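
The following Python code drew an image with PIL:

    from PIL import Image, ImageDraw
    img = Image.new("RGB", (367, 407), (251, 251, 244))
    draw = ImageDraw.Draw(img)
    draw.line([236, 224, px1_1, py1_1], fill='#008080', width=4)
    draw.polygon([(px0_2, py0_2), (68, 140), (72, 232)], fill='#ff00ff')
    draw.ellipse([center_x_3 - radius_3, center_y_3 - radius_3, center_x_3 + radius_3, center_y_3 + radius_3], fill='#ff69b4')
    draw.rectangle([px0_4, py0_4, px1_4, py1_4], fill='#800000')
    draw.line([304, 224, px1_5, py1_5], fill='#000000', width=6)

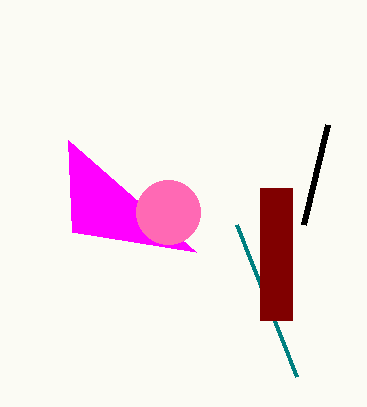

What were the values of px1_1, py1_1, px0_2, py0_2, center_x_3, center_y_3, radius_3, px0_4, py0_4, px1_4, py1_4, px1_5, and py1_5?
px1_1 = 296; py1_1 = 376; px0_2 = 196; py0_2 = 252; center_x_3 = 168; center_y_3 = 212; radius_3 = 32; px0_4 = 260; py0_4 = 188; px1_4 = 292; py1_4 = 320; px1_5 = 328; py1_5 = 124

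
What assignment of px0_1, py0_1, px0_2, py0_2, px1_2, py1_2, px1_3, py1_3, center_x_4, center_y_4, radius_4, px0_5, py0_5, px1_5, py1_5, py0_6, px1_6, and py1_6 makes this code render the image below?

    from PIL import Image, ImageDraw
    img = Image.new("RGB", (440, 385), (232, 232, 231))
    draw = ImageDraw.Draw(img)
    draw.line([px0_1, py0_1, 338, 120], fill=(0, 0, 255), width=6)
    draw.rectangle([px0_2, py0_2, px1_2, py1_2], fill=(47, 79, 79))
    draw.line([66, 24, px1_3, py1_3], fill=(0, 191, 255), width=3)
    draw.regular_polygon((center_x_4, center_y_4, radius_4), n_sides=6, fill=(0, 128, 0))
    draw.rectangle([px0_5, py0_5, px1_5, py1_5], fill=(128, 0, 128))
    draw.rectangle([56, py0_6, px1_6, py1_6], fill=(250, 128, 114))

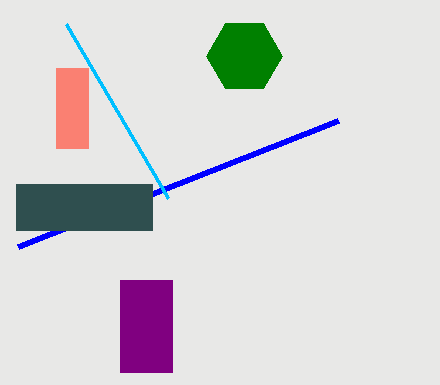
px0_1 = 18, py0_1 = 246, px0_2 = 16, py0_2 = 184, px1_2 = 152, py1_2 = 230, px1_3 = 168, py1_3 = 198, center_x_4 = 244, center_y_4 = 56, radius_4 = 38, px0_5 = 120, py0_5 = 280, px1_5 = 172, py1_5 = 372, py0_6 = 68, px1_6 = 88, py1_6 = 148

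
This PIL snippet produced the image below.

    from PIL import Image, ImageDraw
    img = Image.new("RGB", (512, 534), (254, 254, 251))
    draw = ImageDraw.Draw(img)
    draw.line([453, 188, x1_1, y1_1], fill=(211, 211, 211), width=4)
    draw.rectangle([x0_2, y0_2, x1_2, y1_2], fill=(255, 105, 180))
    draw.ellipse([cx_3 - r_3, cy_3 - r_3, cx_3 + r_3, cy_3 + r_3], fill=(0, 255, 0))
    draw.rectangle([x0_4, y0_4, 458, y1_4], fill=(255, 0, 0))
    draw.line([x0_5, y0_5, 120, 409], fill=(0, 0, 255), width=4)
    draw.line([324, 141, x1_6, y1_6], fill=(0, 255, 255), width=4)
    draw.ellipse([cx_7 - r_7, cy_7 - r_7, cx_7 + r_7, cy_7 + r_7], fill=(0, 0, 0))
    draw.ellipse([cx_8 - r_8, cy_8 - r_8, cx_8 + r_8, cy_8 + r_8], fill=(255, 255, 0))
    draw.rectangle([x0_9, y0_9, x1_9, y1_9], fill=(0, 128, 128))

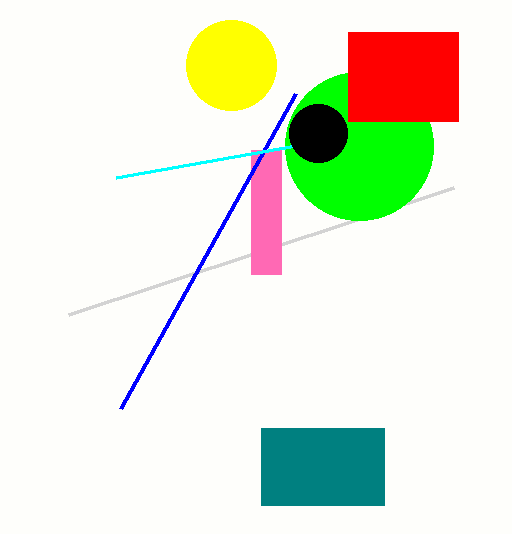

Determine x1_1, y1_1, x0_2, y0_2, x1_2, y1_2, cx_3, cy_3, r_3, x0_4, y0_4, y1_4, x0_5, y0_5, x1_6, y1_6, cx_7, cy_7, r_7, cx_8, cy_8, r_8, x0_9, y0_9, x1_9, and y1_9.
x1_1 = 68
y1_1 = 315
x0_2 = 251
y0_2 = 150
x1_2 = 281
y1_2 = 274
cx_3 = 359
cy_3 = 146
r_3 = 74
x0_4 = 348
y0_4 = 32
y1_4 = 121
x0_5 = 295
y0_5 = 94
x1_6 = 116
y1_6 = 178
cx_7 = 318
cy_7 = 133
r_7 = 29
cx_8 = 231
cy_8 = 65
r_8 = 45
x0_9 = 261
y0_9 = 428
x1_9 = 384
y1_9 = 505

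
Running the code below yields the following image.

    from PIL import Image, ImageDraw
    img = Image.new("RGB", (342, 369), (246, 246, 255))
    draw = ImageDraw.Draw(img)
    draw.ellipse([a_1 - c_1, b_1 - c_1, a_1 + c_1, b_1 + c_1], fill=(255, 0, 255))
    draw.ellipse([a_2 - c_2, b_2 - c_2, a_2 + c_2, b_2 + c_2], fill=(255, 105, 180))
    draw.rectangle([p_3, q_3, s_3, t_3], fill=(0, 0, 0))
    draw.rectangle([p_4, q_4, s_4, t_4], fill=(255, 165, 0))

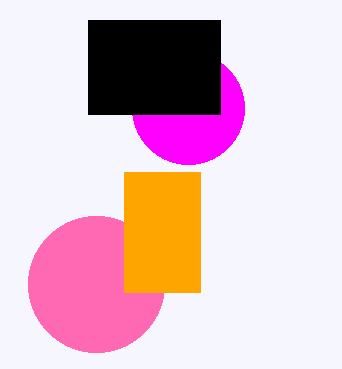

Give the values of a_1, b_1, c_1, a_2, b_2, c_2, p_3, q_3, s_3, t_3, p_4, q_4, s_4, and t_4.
a_1 = 188; b_1 = 108; c_1 = 56; a_2 = 96; b_2 = 284; c_2 = 68; p_3 = 88; q_3 = 20; s_3 = 220; t_3 = 114; p_4 = 124; q_4 = 172; s_4 = 200; t_4 = 292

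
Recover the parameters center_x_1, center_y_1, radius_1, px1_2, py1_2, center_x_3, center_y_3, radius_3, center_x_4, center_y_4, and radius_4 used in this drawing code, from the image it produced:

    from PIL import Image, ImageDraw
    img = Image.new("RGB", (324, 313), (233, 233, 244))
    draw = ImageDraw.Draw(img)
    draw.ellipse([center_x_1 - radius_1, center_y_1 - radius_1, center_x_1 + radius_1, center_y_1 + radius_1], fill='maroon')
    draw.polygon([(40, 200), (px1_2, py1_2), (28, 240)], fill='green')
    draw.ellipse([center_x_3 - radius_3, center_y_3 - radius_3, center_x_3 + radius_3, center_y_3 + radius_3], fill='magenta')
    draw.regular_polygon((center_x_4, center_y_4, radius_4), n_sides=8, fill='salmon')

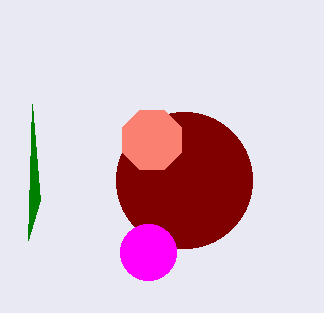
center_x_1 = 184, center_y_1 = 180, radius_1 = 68, px1_2 = 32, py1_2 = 104, center_x_3 = 148, center_y_3 = 252, radius_3 = 28, center_x_4 = 152, center_y_4 = 140, radius_4 = 32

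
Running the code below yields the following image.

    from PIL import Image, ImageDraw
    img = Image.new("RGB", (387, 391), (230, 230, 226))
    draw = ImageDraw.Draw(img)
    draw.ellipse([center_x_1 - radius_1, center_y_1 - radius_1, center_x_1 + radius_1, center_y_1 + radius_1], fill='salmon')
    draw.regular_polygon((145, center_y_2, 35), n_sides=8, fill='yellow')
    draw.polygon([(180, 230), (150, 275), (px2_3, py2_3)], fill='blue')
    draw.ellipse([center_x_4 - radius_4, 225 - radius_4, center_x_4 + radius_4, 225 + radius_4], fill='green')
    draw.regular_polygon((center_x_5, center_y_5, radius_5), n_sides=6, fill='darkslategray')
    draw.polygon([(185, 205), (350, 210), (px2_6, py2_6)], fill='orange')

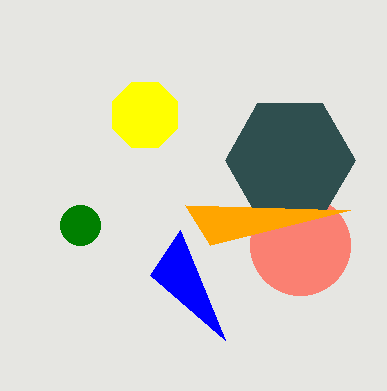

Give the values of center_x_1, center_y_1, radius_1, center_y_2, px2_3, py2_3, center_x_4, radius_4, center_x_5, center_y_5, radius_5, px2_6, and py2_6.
center_x_1 = 300; center_y_1 = 245; radius_1 = 50; center_y_2 = 115; px2_3 = 225; py2_3 = 340; center_x_4 = 80; radius_4 = 20; center_x_5 = 290; center_y_5 = 160; radius_5 = 65; px2_6 = 210; py2_6 = 245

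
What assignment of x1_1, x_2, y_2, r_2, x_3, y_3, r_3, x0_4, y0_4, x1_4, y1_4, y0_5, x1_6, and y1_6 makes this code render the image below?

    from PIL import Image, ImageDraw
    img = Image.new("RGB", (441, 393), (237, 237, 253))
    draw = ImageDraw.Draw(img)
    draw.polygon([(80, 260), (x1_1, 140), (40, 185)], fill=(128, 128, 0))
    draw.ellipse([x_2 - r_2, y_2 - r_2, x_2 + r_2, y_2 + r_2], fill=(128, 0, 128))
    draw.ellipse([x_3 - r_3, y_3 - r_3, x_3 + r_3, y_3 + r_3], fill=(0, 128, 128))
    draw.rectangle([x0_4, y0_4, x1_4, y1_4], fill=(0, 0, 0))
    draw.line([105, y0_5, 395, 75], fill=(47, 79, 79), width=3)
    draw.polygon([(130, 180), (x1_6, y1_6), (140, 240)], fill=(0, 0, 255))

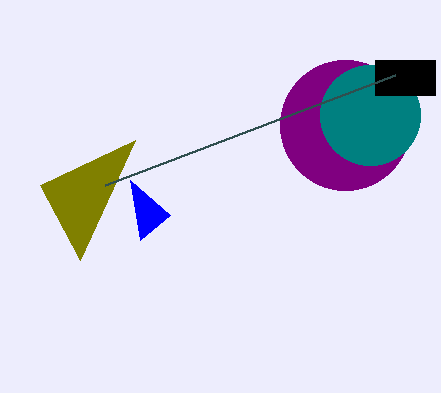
x1_1 = 135; x_2 = 345; y_2 = 125; r_2 = 65; x_3 = 370; y_3 = 115; r_3 = 50; x0_4 = 375; y0_4 = 60; x1_4 = 435; y1_4 = 95; y0_5 = 185; x1_6 = 170; y1_6 = 215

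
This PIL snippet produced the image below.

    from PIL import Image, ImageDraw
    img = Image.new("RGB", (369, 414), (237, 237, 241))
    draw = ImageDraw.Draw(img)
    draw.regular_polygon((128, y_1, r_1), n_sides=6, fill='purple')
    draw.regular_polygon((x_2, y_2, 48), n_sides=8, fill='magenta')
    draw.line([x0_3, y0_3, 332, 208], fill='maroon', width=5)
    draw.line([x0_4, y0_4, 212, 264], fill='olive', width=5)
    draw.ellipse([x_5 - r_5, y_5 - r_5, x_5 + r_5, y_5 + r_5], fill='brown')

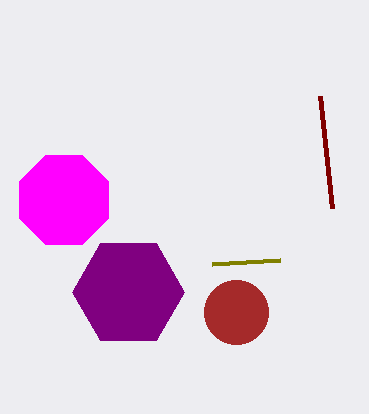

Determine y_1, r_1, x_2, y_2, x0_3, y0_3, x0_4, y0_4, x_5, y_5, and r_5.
y_1 = 292, r_1 = 56, x_2 = 64, y_2 = 200, x0_3 = 320, y0_3 = 96, x0_4 = 280, y0_4 = 260, x_5 = 236, y_5 = 312, r_5 = 32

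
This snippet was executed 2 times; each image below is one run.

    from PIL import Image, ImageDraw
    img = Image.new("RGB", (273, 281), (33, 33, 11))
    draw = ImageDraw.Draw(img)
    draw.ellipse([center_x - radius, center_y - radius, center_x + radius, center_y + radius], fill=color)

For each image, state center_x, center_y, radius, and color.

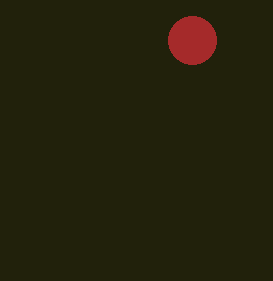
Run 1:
center_x = 192
center_y = 40
radius = 24
color = 'brown'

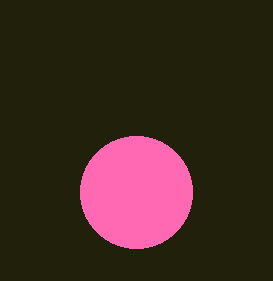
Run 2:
center_x = 136; center_y = 192; radius = 56; color = 'hotpink'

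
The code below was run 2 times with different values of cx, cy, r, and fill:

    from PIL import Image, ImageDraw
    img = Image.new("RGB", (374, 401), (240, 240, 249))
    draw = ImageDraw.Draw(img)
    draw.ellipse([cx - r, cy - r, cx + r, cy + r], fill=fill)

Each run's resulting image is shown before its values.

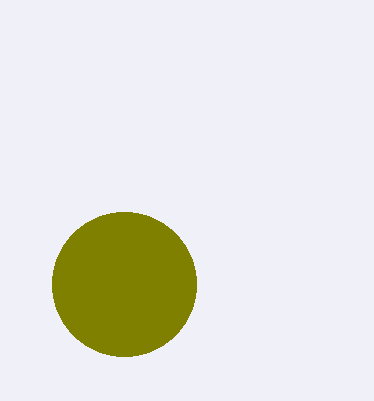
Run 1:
cx = 124
cy = 284
r = 72
fill = 'olive'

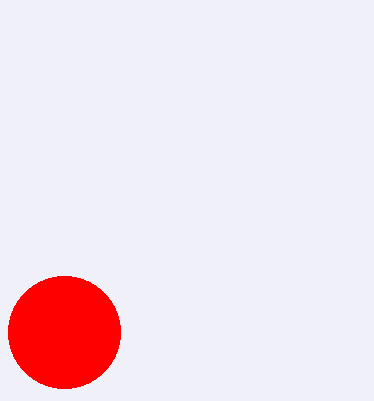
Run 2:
cx = 64, cy = 332, r = 56, fill = 'red'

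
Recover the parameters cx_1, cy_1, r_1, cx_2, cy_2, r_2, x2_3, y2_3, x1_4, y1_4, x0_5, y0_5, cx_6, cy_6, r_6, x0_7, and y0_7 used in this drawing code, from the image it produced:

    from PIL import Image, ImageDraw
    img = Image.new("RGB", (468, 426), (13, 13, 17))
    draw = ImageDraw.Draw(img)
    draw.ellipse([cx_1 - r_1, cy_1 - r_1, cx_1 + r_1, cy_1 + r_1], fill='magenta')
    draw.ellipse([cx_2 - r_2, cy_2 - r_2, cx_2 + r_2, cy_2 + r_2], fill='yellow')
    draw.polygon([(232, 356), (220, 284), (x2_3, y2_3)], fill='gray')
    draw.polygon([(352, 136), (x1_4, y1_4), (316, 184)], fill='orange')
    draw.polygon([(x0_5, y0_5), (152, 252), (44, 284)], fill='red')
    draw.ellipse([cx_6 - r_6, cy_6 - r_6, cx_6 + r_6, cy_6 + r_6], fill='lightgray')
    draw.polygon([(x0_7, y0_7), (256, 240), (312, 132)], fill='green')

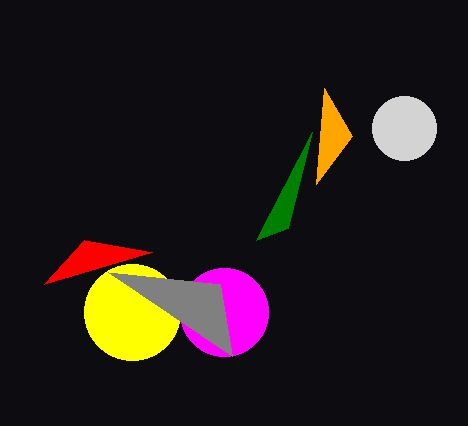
cx_1 = 224
cy_1 = 312
r_1 = 44
cx_2 = 132
cy_2 = 312
r_2 = 48
x2_3 = 108
y2_3 = 272
x1_4 = 324
y1_4 = 88
x0_5 = 84
y0_5 = 240
cx_6 = 404
cy_6 = 128
r_6 = 32
x0_7 = 288
y0_7 = 228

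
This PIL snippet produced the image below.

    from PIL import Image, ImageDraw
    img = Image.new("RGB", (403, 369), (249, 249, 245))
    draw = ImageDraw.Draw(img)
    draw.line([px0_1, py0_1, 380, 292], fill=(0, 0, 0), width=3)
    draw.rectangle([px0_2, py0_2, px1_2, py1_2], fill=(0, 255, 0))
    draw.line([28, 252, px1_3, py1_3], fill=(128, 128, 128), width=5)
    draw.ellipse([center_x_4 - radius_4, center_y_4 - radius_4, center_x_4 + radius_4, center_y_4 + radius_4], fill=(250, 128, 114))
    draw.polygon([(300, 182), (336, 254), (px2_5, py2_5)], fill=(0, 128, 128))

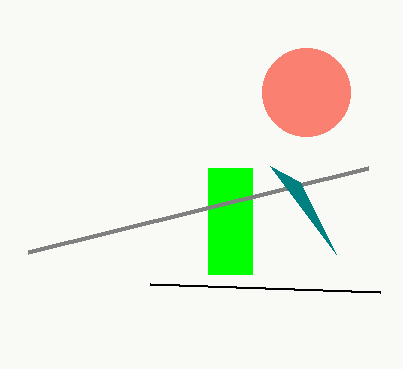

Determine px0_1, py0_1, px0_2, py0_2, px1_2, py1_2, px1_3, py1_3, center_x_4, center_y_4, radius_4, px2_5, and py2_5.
px0_1 = 150
py0_1 = 284
px0_2 = 208
py0_2 = 168
px1_2 = 252
py1_2 = 274
px1_3 = 368
py1_3 = 168
center_x_4 = 306
center_y_4 = 92
radius_4 = 44
px2_5 = 270
py2_5 = 166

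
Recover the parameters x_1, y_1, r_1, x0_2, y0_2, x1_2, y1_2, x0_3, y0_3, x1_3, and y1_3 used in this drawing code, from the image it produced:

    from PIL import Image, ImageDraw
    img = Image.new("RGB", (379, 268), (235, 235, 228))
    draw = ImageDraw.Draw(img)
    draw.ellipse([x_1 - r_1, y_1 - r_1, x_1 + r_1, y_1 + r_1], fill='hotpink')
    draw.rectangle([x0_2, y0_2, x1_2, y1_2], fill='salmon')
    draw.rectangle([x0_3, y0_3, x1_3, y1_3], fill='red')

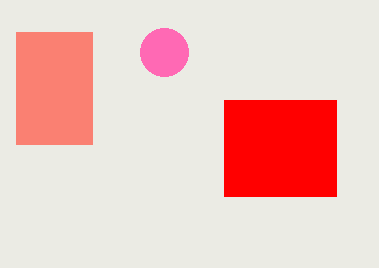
x_1 = 164
y_1 = 52
r_1 = 24
x0_2 = 16
y0_2 = 32
x1_2 = 92
y1_2 = 144
x0_3 = 224
y0_3 = 100
x1_3 = 336
y1_3 = 196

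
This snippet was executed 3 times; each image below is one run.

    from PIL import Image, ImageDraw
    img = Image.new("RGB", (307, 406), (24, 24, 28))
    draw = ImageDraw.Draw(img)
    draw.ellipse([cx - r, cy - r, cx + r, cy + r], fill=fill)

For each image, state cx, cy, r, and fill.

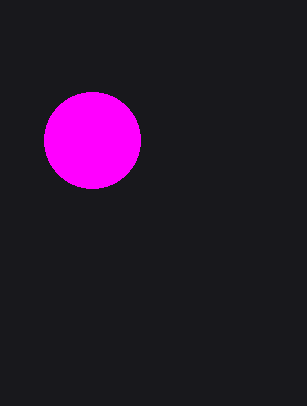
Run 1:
cx = 92, cy = 140, r = 48, fill = 'magenta'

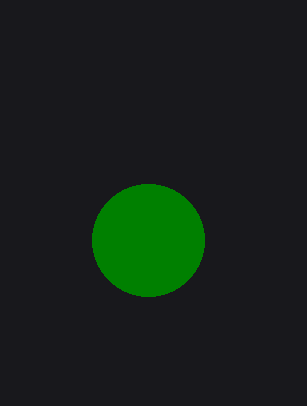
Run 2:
cx = 148
cy = 240
r = 56
fill = 'green'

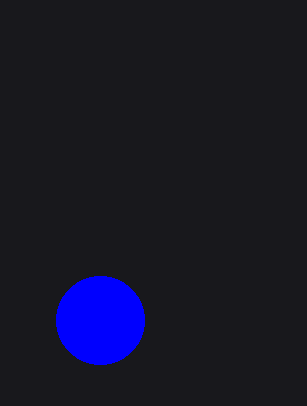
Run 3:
cx = 100
cy = 320
r = 44
fill = 'blue'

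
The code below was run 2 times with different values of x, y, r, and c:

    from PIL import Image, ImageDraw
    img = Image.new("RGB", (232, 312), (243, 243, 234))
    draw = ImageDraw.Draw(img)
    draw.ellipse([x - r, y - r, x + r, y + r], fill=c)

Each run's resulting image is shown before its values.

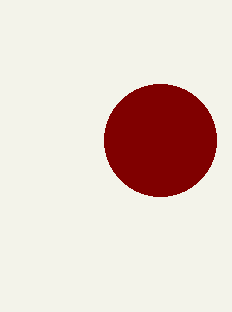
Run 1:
x = 160
y = 140
r = 56
c = 'maroon'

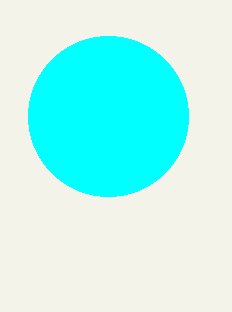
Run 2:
x = 108
y = 116
r = 80
c = 'cyan'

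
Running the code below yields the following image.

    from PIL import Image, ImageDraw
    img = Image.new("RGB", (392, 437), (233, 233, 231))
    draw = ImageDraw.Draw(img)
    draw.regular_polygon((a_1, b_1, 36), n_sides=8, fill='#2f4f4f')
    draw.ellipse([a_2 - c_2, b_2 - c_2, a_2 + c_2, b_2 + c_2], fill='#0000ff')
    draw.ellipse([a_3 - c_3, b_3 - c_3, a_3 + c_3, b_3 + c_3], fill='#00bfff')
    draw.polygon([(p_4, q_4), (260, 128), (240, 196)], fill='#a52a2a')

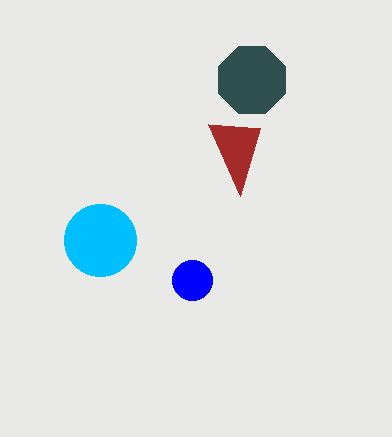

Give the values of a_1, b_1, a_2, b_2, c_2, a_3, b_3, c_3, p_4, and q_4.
a_1 = 252
b_1 = 80
a_2 = 192
b_2 = 280
c_2 = 20
a_3 = 100
b_3 = 240
c_3 = 36
p_4 = 208
q_4 = 124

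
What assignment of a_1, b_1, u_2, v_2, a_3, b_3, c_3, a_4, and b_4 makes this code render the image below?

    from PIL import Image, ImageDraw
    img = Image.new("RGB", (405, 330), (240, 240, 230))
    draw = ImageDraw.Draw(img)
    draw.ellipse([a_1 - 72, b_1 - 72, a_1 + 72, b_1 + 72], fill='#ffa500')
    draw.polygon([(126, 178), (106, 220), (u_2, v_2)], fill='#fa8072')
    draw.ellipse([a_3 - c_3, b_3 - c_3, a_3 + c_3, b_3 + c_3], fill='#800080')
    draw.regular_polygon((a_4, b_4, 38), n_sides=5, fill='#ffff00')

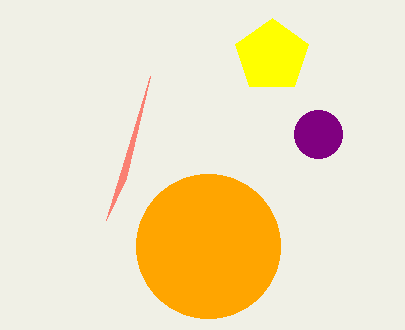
a_1 = 208
b_1 = 246
u_2 = 150
v_2 = 76
a_3 = 318
b_3 = 134
c_3 = 24
a_4 = 272
b_4 = 56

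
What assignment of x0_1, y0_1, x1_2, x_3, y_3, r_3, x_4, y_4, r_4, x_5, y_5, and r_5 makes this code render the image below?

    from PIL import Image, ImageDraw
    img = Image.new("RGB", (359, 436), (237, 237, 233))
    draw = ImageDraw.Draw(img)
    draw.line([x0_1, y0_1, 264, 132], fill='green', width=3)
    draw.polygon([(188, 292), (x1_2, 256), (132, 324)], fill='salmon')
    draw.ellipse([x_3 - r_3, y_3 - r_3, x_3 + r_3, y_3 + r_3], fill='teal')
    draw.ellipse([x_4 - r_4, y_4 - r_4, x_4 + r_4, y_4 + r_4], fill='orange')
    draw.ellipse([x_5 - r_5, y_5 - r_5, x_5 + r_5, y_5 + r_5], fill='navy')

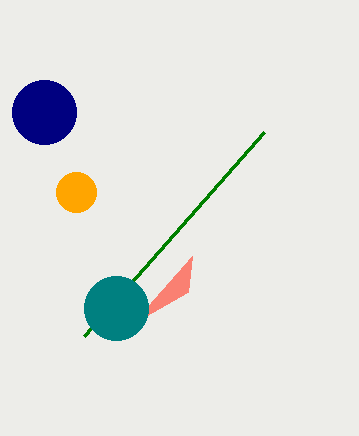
x0_1 = 84; y0_1 = 336; x1_2 = 192; x_3 = 116; y_3 = 308; r_3 = 32; x_4 = 76; y_4 = 192; r_4 = 20; x_5 = 44; y_5 = 112; r_5 = 32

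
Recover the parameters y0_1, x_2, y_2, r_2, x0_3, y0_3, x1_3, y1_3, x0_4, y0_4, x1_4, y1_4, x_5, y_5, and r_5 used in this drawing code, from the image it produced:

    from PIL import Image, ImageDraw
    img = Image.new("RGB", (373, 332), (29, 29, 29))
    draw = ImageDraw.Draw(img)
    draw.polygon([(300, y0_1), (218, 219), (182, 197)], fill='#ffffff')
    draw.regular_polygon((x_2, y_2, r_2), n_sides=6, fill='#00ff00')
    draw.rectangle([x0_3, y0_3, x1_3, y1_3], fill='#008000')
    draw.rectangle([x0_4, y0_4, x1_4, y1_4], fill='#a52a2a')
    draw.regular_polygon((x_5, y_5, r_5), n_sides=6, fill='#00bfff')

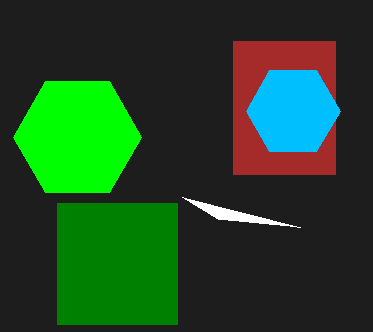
y0_1 = 227; x_2 = 77; y_2 = 137; r_2 = 64; x0_3 = 57; y0_3 = 203; x1_3 = 177; y1_3 = 324; x0_4 = 233; y0_4 = 41; x1_4 = 335; y1_4 = 174; x_5 = 293; y_5 = 111; r_5 = 47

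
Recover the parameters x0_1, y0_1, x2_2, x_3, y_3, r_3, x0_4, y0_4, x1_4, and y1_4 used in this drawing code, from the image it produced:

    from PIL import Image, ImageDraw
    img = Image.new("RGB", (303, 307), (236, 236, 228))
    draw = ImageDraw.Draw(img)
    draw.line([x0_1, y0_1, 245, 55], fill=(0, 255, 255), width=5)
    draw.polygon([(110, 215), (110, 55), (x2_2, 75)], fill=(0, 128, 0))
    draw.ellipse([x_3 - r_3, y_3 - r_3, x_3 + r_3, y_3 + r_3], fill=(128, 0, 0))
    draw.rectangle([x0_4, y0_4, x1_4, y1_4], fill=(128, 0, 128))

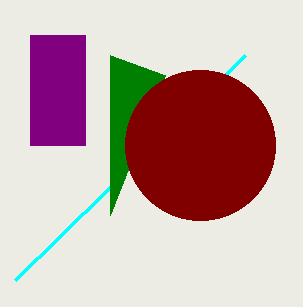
x0_1 = 15; y0_1 = 280; x2_2 = 165; x_3 = 200; y_3 = 145; r_3 = 75; x0_4 = 30; y0_4 = 35; x1_4 = 85; y1_4 = 145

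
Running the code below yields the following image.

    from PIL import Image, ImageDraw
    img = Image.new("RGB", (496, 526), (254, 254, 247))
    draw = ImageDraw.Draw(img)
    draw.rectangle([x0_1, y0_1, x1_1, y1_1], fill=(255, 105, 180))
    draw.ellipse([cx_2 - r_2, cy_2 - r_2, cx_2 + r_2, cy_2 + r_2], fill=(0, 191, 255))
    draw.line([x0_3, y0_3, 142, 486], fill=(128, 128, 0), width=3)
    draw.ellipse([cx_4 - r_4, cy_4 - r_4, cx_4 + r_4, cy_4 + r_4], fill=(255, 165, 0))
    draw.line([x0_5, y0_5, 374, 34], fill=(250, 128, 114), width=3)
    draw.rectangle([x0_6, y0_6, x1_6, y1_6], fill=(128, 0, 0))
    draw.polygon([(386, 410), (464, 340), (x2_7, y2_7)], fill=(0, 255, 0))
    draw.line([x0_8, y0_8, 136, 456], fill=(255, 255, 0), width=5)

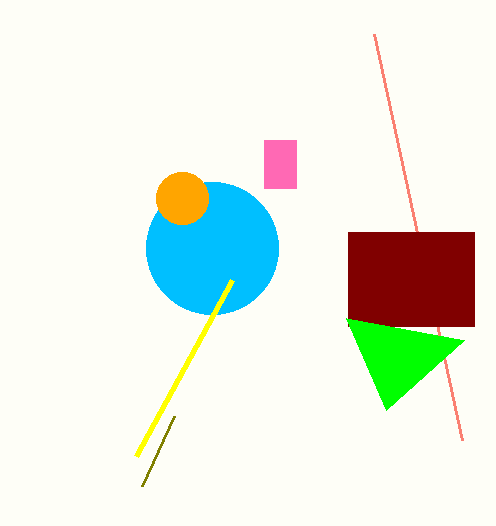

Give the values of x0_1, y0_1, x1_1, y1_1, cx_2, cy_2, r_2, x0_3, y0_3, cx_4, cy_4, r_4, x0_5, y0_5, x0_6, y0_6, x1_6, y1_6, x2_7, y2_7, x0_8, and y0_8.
x0_1 = 264, y0_1 = 140, x1_1 = 296, y1_1 = 188, cx_2 = 212, cy_2 = 248, r_2 = 66, x0_3 = 174, y0_3 = 416, cx_4 = 182, cy_4 = 198, r_4 = 26, x0_5 = 462, y0_5 = 440, x0_6 = 348, y0_6 = 232, x1_6 = 474, y1_6 = 326, x2_7 = 346, y2_7 = 318, x0_8 = 232, y0_8 = 280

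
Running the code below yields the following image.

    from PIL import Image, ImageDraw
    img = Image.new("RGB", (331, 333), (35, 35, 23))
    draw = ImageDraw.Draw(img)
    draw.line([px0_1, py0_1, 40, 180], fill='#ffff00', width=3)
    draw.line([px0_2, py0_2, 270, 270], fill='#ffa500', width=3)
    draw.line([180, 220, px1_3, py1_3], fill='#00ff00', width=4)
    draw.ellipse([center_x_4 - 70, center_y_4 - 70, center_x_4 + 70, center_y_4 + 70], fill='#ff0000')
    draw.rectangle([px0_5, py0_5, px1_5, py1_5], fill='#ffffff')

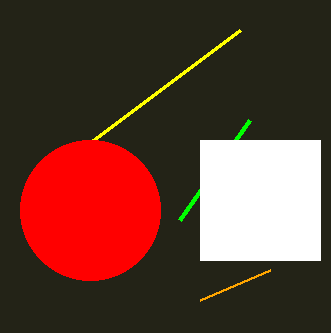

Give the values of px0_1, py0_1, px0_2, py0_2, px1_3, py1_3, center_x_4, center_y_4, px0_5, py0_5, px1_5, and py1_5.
px0_1 = 240
py0_1 = 30
px0_2 = 200
py0_2 = 300
px1_3 = 250
py1_3 = 120
center_x_4 = 90
center_y_4 = 210
px0_5 = 200
py0_5 = 140
px1_5 = 320
py1_5 = 260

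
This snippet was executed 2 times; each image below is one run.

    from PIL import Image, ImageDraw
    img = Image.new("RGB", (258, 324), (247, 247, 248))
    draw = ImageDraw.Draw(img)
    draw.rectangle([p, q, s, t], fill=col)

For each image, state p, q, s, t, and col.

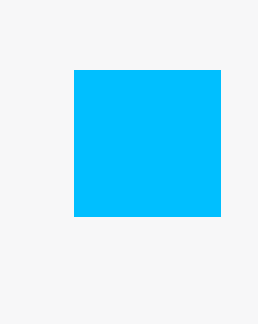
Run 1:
p = 74
q = 70
s = 220
t = 216
col = 'deepskyblue'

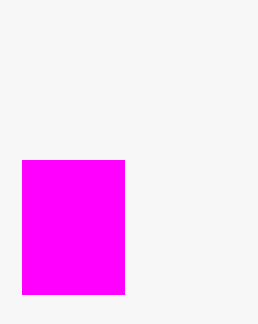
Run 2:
p = 22
q = 160
s = 124
t = 294
col = 'magenta'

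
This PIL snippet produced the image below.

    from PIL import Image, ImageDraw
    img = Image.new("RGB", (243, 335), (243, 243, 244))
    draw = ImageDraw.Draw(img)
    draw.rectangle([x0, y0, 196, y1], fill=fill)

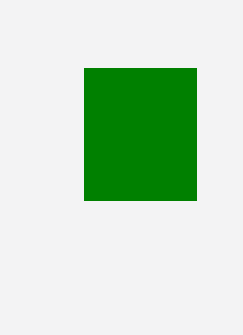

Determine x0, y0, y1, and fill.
x0 = 84
y0 = 68
y1 = 200
fill = 'green'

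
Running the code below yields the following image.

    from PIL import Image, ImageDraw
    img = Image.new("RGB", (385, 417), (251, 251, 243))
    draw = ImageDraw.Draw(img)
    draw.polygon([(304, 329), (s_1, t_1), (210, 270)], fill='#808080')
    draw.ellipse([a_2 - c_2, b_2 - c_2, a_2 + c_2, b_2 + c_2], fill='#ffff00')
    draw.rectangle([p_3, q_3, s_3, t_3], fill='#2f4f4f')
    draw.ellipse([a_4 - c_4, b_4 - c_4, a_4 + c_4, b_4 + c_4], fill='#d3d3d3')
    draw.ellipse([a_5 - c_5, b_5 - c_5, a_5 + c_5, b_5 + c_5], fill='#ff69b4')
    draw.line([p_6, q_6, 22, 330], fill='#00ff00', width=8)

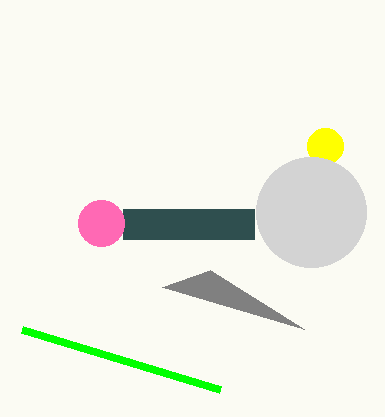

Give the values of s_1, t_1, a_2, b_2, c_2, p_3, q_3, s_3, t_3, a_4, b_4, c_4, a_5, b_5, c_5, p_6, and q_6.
s_1 = 162; t_1 = 287; a_2 = 325; b_2 = 146; c_2 = 18; p_3 = 123; q_3 = 209; s_3 = 254; t_3 = 239; a_4 = 311; b_4 = 212; c_4 = 55; a_5 = 101; b_5 = 223; c_5 = 23; p_6 = 220; q_6 = 390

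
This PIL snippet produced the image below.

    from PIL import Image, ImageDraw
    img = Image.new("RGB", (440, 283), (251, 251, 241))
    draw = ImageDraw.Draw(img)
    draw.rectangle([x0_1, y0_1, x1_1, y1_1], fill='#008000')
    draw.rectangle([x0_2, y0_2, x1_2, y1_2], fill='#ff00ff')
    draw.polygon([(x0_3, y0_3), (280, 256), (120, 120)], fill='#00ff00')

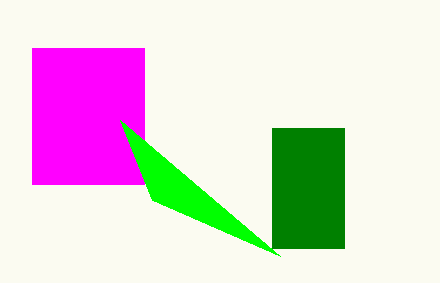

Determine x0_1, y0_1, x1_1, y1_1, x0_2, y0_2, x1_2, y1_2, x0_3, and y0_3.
x0_1 = 272; y0_1 = 128; x1_1 = 344; y1_1 = 248; x0_2 = 32; y0_2 = 48; x1_2 = 144; y1_2 = 184; x0_3 = 152; y0_3 = 200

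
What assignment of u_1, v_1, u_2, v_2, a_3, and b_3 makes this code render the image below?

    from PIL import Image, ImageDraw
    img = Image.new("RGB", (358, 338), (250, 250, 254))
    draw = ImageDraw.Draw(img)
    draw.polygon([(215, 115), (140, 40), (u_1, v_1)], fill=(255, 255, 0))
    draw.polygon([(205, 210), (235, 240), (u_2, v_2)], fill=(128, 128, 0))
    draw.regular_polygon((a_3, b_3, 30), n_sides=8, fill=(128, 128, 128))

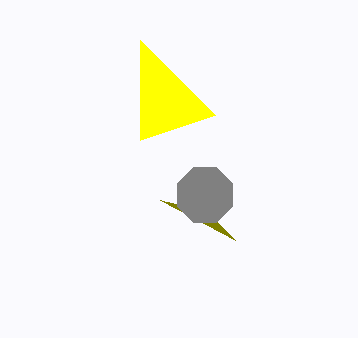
u_1 = 140
v_1 = 140
u_2 = 160
v_2 = 200
a_3 = 205
b_3 = 195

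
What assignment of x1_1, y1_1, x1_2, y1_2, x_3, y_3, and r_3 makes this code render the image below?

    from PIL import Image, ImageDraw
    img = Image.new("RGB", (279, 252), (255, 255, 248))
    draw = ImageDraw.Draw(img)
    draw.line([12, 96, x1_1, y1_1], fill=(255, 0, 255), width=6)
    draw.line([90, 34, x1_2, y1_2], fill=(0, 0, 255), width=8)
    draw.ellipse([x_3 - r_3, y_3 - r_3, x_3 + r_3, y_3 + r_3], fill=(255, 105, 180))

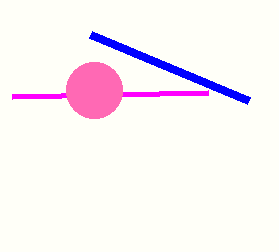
x1_1 = 208
y1_1 = 92
x1_2 = 248
y1_2 = 100
x_3 = 94
y_3 = 90
r_3 = 28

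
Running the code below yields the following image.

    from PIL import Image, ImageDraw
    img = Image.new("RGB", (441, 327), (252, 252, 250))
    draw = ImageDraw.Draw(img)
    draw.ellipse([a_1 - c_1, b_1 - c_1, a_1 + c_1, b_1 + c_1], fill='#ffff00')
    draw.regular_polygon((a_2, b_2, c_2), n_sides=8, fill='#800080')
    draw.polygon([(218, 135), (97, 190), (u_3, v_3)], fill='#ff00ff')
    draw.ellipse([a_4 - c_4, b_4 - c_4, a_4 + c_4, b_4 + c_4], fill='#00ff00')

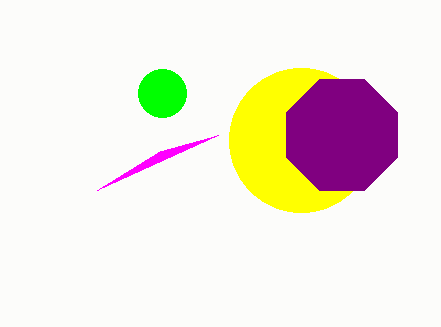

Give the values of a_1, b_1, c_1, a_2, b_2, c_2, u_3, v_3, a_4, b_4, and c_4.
a_1 = 301
b_1 = 140
c_1 = 72
a_2 = 342
b_2 = 135
c_2 = 60
u_3 = 160
v_3 = 151
a_4 = 162
b_4 = 93
c_4 = 24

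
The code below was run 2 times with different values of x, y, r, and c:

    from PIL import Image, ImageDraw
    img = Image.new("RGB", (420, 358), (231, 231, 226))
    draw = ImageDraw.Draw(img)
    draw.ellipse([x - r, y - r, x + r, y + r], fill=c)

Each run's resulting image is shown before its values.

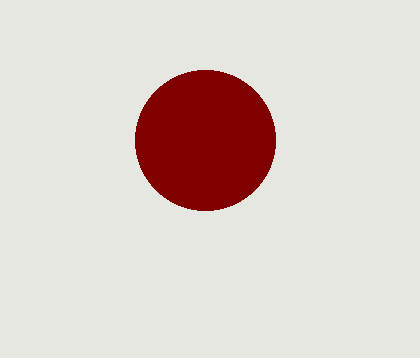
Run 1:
x = 205; y = 140; r = 70; c = 'maroon'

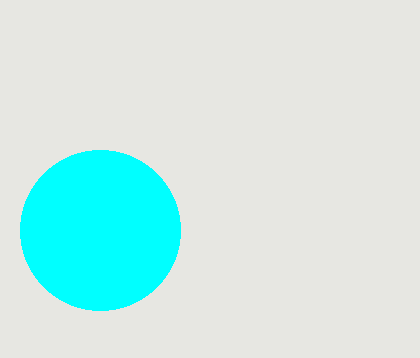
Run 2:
x = 100; y = 230; r = 80; c = 'cyan'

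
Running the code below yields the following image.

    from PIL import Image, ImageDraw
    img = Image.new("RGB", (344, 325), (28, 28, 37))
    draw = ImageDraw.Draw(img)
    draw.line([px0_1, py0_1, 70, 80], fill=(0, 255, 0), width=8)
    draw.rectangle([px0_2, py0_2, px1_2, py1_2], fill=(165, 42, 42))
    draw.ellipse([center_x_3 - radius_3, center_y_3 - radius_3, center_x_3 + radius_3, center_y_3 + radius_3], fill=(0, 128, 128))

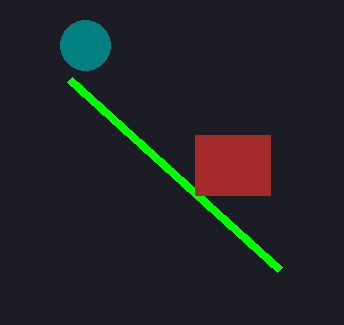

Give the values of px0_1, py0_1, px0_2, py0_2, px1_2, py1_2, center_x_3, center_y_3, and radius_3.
px0_1 = 280, py0_1 = 270, px0_2 = 195, py0_2 = 135, px1_2 = 270, py1_2 = 195, center_x_3 = 85, center_y_3 = 45, radius_3 = 25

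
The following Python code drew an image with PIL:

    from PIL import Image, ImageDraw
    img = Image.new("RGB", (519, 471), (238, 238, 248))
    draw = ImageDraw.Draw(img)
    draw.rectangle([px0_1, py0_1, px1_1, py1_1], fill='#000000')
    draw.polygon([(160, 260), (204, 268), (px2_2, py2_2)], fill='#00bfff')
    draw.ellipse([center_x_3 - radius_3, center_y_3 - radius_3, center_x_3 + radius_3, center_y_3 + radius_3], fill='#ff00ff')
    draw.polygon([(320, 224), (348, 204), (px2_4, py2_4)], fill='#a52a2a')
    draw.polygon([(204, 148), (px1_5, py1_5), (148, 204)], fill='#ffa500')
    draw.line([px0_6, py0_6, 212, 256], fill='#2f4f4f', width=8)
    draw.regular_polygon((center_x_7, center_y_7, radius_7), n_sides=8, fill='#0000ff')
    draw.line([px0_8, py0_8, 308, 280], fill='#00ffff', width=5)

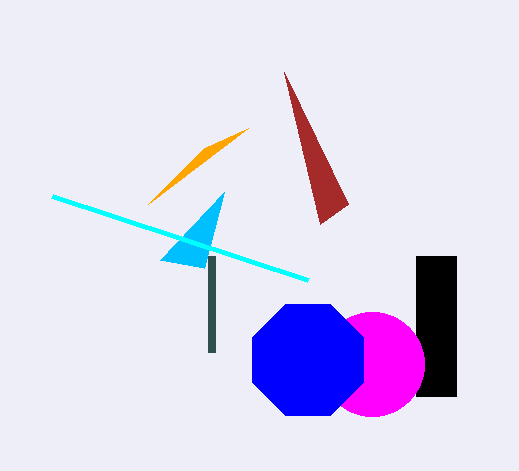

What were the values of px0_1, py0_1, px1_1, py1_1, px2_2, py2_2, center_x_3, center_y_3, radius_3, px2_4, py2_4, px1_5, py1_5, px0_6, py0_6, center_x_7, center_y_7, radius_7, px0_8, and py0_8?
px0_1 = 416, py0_1 = 256, px1_1 = 456, py1_1 = 396, px2_2 = 224, py2_2 = 192, center_x_3 = 372, center_y_3 = 364, radius_3 = 52, px2_4 = 284, py2_4 = 72, px1_5 = 248, py1_5 = 128, px0_6 = 212, py0_6 = 352, center_x_7 = 308, center_y_7 = 360, radius_7 = 60, px0_8 = 52, py0_8 = 196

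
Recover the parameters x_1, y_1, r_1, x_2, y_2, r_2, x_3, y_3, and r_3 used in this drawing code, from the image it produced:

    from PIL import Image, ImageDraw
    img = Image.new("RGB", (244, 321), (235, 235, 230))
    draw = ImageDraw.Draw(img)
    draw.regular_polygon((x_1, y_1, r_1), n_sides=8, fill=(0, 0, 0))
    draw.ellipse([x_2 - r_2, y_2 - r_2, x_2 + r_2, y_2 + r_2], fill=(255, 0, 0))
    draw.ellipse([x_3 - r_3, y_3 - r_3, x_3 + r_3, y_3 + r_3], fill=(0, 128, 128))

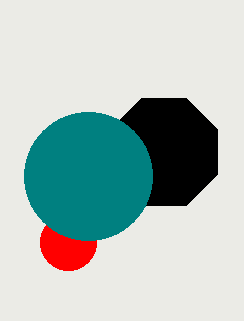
x_1 = 164; y_1 = 152; r_1 = 58; x_2 = 68; y_2 = 242; r_2 = 28; x_3 = 88; y_3 = 176; r_3 = 64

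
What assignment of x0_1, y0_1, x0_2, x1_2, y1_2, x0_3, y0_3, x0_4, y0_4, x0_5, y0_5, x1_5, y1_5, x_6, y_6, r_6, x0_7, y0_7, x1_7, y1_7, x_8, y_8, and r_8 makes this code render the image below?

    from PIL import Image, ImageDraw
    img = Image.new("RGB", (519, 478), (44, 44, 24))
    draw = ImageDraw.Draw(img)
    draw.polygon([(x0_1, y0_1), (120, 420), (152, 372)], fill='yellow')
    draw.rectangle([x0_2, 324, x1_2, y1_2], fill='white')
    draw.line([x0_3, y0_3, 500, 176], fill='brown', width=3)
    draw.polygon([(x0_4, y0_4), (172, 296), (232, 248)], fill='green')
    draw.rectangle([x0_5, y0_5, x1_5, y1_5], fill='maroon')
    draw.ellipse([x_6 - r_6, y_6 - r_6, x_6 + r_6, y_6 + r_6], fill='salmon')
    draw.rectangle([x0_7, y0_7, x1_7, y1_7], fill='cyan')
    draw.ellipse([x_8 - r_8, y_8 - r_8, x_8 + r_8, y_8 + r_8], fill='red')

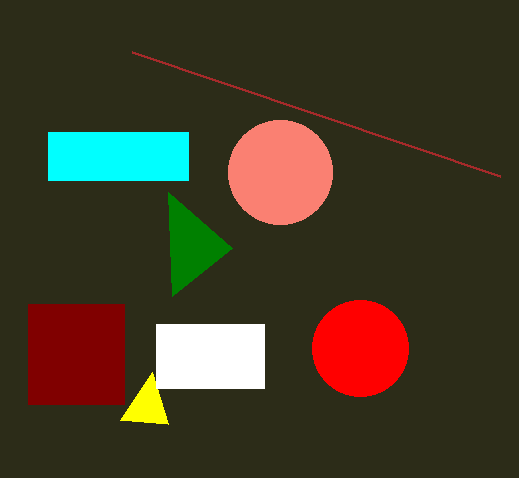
x0_1 = 168; y0_1 = 424; x0_2 = 156; x1_2 = 264; y1_2 = 388; x0_3 = 132; y0_3 = 52; x0_4 = 168; y0_4 = 192; x0_5 = 28; y0_5 = 304; x1_5 = 124; y1_5 = 404; x_6 = 280; y_6 = 172; r_6 = 52; x0_7 = 48; y0_7 = 132; x1_7 = 188; y1_7 = 180; x_8 = 360; y_8 = 348; r_8 = 48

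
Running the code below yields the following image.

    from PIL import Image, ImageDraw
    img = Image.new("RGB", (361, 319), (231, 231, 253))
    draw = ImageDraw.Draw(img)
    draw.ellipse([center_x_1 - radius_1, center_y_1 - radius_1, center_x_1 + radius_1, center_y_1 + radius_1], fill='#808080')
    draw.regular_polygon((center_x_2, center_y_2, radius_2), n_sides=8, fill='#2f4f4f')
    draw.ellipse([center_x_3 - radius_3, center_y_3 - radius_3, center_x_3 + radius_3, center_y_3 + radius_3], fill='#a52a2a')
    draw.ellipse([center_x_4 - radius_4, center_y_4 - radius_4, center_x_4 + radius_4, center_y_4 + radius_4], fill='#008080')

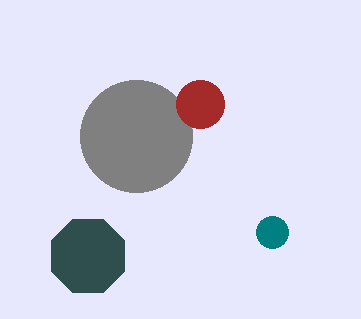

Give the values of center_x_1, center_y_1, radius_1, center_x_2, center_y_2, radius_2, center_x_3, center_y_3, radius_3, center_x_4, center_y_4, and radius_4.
center_x_1 = 136; center_y_1 = 136; radius_1 = 56; center_x_2 = 88; center_y_2 = 256; radius_2 = 40; center_x_3 = 200; center_y_3 = 104; radius_3 = 24; center_x_4 = 272; center_y_4 = 232; radius_4 = 16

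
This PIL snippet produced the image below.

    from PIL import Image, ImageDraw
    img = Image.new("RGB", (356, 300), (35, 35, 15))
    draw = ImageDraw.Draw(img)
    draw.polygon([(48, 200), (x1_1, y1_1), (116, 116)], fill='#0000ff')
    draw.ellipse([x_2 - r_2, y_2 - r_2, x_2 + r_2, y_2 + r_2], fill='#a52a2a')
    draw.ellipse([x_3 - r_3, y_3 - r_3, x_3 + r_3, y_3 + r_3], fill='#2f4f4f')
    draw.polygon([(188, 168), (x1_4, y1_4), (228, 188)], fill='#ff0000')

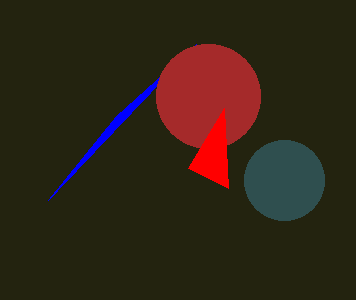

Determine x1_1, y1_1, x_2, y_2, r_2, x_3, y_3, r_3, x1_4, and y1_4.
x1_1 = 196, y1_1 = 44, x_2 = 208, y_2 = 96, r_2 = 52, x_3 = 284, y_3 = 180, r_3 = 40, x1_4 = 224, y1_4 = 108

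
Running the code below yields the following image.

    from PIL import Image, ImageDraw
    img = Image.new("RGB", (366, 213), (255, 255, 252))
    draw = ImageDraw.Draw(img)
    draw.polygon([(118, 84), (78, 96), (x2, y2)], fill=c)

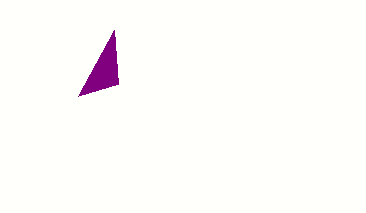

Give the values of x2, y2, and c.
x2 = 114, y2 = 30, c = 'purple'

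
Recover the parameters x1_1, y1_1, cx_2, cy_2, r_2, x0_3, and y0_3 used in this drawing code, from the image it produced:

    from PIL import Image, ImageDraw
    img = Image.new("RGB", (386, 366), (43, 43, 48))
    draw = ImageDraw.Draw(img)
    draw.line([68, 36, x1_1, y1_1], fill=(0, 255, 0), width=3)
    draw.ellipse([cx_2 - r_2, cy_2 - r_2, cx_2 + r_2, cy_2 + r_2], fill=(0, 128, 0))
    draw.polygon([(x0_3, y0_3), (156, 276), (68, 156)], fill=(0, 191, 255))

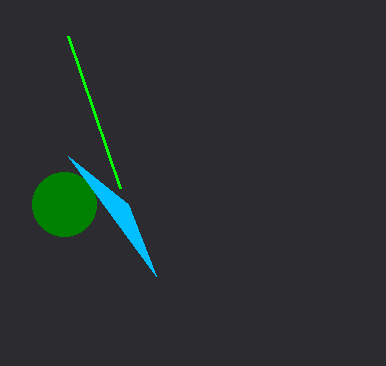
x1_1 = 120
y1_1 = 188
cx_2 = 64
cy_2 = 204
r_2 = 32
x0_3 = 128
y0_3 = 204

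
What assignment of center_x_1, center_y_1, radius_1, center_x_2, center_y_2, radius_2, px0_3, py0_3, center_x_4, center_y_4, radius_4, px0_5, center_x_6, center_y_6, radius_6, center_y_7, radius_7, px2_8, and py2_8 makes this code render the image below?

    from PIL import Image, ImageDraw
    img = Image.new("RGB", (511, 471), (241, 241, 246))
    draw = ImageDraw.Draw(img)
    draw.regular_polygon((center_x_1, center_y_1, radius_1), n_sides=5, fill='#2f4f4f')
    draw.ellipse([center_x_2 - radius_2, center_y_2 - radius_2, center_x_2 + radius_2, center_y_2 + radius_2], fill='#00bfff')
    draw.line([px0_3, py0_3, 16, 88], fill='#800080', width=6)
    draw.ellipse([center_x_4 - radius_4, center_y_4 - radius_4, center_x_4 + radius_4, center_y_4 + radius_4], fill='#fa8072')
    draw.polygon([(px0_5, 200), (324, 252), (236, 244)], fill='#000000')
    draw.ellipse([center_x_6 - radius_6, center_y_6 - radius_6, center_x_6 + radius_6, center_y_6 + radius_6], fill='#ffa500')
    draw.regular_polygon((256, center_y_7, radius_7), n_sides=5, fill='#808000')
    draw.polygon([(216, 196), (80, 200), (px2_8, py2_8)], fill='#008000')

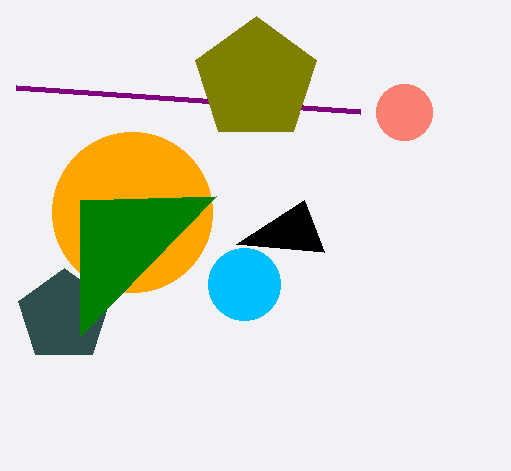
center_x_1 = 64; center_y_1 = 316; radius_1 = 48; center_x_2 = 244; center_y_2 = 284; radius_2 = 36; px0_3 = 360; py0_3 = 112; center_x_4 = 404; center_y_4 = 112; radius_4 = 28; px0_5 = 304; center_x_6 = 132; center_y_6 = 212; radius_6 = 80; center_y_7 = 80; radius_7 = 64; px2_8 = 80; py2_8 = 336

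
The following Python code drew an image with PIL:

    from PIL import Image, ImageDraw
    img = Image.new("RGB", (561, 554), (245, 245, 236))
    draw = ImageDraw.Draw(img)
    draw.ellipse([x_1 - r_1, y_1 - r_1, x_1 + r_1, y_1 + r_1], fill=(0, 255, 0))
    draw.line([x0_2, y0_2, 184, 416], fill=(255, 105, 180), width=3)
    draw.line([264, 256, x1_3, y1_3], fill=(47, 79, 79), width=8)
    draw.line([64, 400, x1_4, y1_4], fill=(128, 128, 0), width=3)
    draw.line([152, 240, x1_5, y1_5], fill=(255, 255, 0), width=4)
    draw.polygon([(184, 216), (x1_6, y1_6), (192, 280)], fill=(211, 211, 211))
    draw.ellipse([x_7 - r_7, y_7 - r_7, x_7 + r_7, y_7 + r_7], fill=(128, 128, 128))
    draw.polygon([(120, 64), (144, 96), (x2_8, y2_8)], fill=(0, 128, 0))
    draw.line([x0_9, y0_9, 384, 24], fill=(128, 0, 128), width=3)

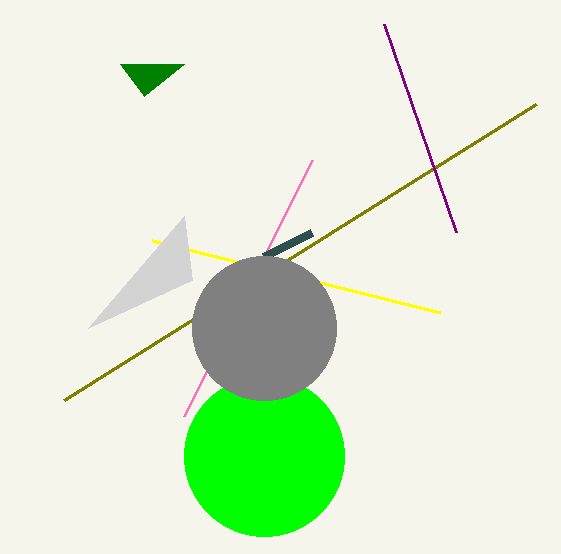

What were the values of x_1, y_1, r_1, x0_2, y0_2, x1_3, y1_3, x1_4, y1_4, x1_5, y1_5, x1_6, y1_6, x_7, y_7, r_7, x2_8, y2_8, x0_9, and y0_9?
x_1 = 264, y_1 = 456, r_1 = 80, x0_2 = 312, y0_2 = 160, x1_3 = 312, y1_3 = 232, x1_4 = 536, y1_4 = 104, x1_5 = 440, y1_5 = 312, x1_6 = 88, y1_6 = 328, x_7 = 264, y_7 = 328, r_7 = 72, x2_8 = 184, y2_8 = 64, x0_9 = 456, y0_9 = 232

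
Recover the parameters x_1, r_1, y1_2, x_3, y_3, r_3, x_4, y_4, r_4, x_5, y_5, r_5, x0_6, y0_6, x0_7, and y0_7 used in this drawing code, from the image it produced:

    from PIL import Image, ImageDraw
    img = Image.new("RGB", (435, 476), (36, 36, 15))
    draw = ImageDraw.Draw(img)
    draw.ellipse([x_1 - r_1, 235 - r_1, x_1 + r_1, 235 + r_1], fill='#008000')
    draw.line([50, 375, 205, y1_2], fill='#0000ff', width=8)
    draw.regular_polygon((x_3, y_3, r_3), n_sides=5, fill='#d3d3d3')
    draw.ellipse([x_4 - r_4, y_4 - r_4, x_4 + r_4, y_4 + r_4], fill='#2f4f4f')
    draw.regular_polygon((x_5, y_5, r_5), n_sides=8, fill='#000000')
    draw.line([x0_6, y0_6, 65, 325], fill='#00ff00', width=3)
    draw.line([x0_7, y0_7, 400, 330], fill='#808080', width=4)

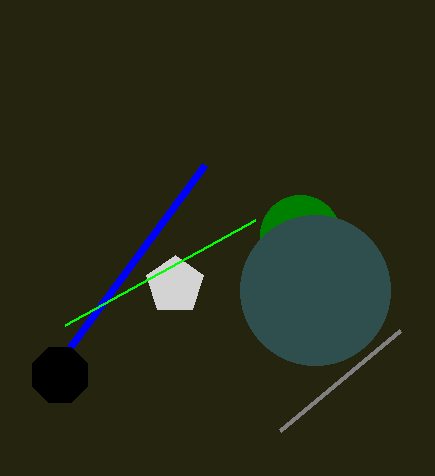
x_1 = 300, r_1 = 40, y1_2 = 165, x_3 = 175, y_3 = 285, r_3 = 30, x_4 = 315, y_4 = 290, r_4 = 75, x_5 = 60, y_5 = 375, r_5 = 30, x0_6 = 255, y0_6 = 220, x0_7 = 280, y0_7 = 430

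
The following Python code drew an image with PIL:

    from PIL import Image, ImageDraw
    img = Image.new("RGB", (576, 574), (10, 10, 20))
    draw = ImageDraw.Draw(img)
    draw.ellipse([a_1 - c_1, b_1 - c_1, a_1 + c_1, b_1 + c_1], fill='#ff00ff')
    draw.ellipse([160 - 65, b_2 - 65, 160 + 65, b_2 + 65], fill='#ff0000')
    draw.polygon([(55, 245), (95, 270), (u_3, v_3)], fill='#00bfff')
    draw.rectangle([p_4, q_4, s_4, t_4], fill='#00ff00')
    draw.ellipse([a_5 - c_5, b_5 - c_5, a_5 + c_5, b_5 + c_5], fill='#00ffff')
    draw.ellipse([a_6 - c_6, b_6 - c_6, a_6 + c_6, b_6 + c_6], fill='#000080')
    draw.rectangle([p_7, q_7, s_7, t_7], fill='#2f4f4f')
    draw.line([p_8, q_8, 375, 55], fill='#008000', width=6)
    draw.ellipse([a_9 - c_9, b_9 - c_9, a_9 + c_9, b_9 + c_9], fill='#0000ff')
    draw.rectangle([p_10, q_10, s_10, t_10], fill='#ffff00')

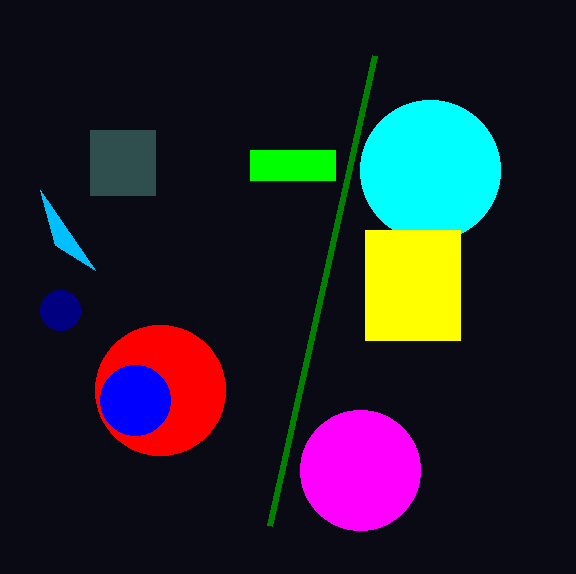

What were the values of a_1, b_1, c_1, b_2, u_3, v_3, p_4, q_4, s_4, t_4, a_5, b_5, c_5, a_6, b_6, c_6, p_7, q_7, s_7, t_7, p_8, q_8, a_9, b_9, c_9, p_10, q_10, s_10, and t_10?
a_1 = 360; b_1 = 470; c_1 = 60; b_2 = 390; u_3 = 40; v_3 = 190; p_4 = 250; q_4 = 150; s_4 = 335; t_4 = 180; a_5 = 430; b_5 = 170; c_5 = 70; a_6 = 60; b_6 = 310; c_6 = 20; p_7 = 90; q_7 = 130; s_7 = 155; t_7 = 195; p_8 = 270; q_8 = 525; a_9 = 135; b_9 = 400; c_9 = 35; p_10 = 365; q_10 = 230; s_10 = 460; t_10 = 340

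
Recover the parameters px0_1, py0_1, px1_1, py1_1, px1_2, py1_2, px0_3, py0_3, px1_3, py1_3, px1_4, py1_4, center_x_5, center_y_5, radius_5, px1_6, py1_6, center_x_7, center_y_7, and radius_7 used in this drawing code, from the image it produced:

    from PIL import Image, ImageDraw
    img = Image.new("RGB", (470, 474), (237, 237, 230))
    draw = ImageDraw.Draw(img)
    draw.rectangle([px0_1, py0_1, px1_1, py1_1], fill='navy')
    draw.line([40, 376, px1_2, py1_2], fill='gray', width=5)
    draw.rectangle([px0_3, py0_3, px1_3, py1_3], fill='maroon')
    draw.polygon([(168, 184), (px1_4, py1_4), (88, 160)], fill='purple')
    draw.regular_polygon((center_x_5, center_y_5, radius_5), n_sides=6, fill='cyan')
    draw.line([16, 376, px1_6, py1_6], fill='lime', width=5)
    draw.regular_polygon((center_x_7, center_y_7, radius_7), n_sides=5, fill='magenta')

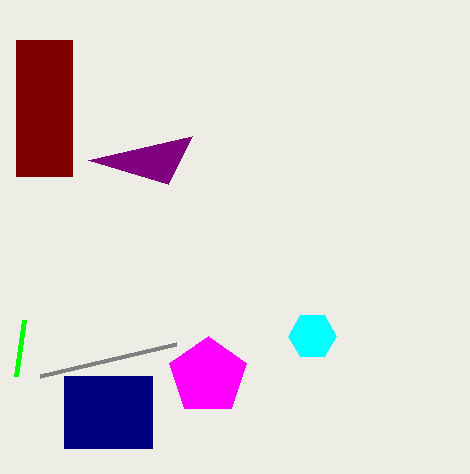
px0_1 = 64; py0_1 = 376; px1_1 = 152; py1_1 = 448; px1_2 = 176; py1_2 = 344; px0_3 = 16; py0_3 = 40; px1_3 = 72; py1_3 = 176; px1_4 = 192; py1_4 = 136; center_x_5 = 312; center_y_5 = 336; radius_5 = 24; px1_6 = 24; py1_6 = 320; center_x_7 = 208; center_y_7 = 376; radius_7 = 40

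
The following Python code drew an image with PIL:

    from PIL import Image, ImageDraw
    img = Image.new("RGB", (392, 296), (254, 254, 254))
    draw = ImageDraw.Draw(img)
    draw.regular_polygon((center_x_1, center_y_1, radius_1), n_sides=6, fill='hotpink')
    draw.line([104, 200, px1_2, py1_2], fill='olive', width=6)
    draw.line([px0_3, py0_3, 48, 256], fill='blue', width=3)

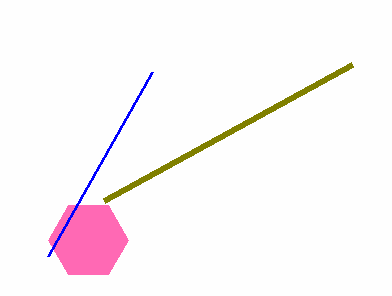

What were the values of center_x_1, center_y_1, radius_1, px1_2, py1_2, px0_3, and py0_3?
center_x_1 = 88; center_y_1 = 240; radius_1 = 40; px1_2 = 352; py1_2 = 64; px0_3 = 152; py0_3 = 72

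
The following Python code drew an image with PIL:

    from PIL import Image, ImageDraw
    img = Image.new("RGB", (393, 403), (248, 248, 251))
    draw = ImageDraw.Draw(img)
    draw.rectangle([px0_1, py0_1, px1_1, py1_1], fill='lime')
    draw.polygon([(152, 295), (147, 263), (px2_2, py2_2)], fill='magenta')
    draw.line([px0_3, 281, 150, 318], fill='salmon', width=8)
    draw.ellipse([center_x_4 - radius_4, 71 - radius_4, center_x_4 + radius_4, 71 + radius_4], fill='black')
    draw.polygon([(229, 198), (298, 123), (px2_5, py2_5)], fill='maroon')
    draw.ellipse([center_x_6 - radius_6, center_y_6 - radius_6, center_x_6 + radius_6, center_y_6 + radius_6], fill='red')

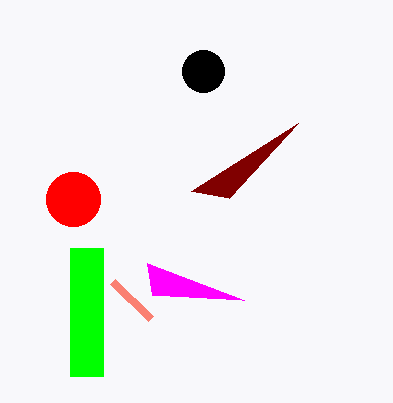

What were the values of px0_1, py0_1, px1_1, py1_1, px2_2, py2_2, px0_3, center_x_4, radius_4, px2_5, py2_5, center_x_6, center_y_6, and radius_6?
px0_1 = 70; py0_1 = 248; px1_1 = 103; py1_1 = 376; px2_2 = 244; py2_2 = 300; px0_3 = 112; center_x_4 = 203; radius_4 = 21; px2_5 = 191; py2_5 = 191; center_x_6 = 73; center_y_6 = 199; radius_6 = 27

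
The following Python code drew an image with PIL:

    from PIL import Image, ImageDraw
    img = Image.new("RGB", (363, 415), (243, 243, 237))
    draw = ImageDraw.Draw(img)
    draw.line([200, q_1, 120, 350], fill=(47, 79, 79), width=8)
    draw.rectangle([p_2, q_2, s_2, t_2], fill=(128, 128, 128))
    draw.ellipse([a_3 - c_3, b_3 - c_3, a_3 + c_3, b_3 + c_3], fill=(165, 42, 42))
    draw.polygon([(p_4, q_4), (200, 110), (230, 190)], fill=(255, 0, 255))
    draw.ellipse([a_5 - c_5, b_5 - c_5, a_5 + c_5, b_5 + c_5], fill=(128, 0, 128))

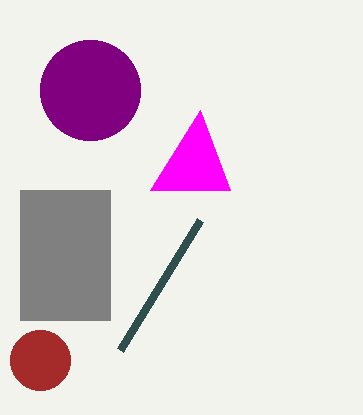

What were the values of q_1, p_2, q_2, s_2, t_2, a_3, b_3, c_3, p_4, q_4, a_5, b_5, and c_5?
q_1 = 220
p_2 = 20
q_2 = 190
s_2 = 110
t_2 = 320
a_3 = 40
b_3 = 360
c_3 = 30
p_4 = 150
q_4 = 190
a_5 = 90
b_5 = 90
c_5 = 50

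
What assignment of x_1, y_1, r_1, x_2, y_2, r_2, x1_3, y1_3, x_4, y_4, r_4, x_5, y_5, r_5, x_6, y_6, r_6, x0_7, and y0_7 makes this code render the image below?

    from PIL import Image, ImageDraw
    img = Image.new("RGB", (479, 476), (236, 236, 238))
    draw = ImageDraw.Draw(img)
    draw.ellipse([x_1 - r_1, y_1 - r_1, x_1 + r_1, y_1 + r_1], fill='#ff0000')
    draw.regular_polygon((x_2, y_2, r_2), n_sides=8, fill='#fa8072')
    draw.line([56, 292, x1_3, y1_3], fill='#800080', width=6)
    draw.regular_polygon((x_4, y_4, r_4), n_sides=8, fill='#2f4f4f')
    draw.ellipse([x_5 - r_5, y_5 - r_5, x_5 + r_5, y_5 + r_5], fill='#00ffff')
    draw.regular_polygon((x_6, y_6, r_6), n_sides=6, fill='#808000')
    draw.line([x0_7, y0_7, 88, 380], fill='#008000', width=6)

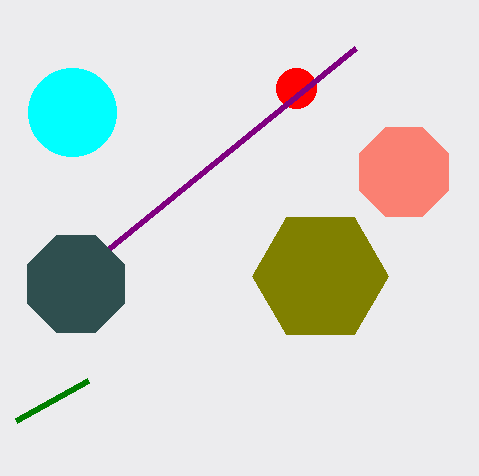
x_1 = 296
y_1 = 88
r_1 = 20
x_2 = 404
y_2 = 172
r_2 = 48
x1_3 = 356
y1_3 = 48
x_4 = 76
y_4 = 284
r_4 = 52
x_5 = 72
y_5 = 112
r_5 = 44
x_6 = 320
y_6 = 276
r_6 = 68
x0_7 = 16
y0_7 = 420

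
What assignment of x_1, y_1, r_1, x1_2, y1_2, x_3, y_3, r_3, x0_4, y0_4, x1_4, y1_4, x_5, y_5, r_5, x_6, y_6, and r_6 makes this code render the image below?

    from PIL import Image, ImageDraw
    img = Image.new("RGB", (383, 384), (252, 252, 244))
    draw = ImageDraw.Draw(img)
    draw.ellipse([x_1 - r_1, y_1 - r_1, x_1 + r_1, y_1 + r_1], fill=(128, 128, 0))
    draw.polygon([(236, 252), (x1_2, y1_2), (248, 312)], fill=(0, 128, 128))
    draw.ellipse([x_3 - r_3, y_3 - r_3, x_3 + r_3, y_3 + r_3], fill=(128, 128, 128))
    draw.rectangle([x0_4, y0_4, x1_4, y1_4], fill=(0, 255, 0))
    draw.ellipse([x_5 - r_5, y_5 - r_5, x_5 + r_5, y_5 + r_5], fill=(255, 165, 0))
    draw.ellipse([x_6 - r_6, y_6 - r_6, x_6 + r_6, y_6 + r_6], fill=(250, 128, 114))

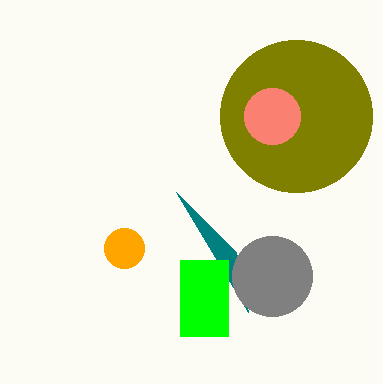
x_1 = 296; y_1 = 116; r_1 = 76; x1_2 = 176; y1_2 = 192; x_3 = 272; y_3 = 276; r_3 = 40; x0_4 = 180; y0_4 = 260; x1_4 = 228; y1_4 = 336; x_5 = 124; y_5 = 248; r_5 = 20; x_6 = 272; y_6 = 116; r_6 = 28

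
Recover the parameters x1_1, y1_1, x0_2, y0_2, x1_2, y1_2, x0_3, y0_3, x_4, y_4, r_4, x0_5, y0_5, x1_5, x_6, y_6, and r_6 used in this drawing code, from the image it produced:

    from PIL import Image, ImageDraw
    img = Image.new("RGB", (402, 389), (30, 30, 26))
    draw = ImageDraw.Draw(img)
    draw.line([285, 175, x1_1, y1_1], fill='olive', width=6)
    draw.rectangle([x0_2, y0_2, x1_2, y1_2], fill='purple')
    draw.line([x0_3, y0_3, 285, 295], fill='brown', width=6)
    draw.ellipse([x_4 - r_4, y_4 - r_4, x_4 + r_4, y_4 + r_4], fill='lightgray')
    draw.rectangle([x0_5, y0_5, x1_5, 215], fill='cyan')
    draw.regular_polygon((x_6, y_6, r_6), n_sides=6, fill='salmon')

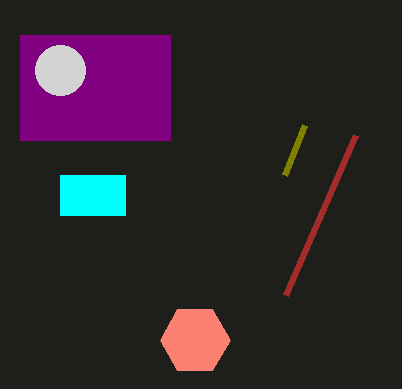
x1_1 = 305
y1_1 = 125
x0_2 = 20
y0_2 = 35
x1_2 = 170
y1_2 = 140
x0_3 = 355
y0_3 = 135
x_4 = 60
y_4 = 70
r_4 = 25
x0_5 = 60
y0_5 = 175
x1_5 = 125
x_6 = 195
y_6 = 340
r_6 = 35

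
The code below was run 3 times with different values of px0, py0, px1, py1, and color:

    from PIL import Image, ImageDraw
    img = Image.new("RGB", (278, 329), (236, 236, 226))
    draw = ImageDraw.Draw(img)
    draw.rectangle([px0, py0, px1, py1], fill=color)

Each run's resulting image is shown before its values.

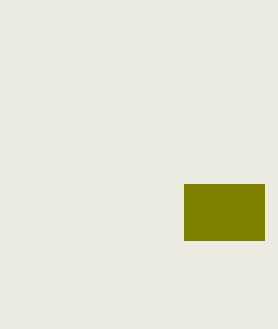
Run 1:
px0 = 184
py0 = 184
px1 = 264
py1 = 240
color = 'olive'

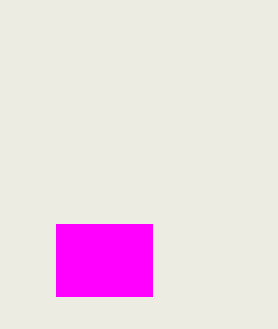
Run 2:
px0 = 56, py0 = 224, px1 = 152, py1 = 296, color = 'magenta'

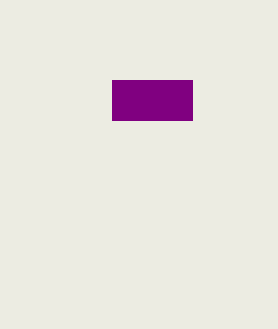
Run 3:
px0 = 112, py0 = 80, px1 = 192, py1 = 120, color = 'purple'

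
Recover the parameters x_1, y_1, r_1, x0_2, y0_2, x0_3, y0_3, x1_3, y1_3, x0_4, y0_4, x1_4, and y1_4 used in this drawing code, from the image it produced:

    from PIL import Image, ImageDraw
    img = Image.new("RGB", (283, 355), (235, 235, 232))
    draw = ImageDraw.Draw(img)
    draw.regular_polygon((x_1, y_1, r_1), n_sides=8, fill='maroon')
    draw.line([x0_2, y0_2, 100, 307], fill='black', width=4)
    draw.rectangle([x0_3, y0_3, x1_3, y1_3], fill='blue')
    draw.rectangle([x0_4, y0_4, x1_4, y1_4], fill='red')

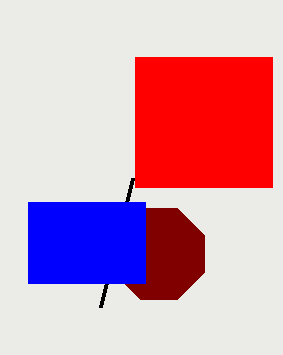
x_1 = 159, y_1 = 254, r_1 = 49, x0_2 = 132, y0_2 = 178, x0_3 = 28, y0_3 = 202, x1_3 = 145, y1_3 = 283, x0_4 = 135, y0_4 = 57, x1_4 = 272, y1_4 = 187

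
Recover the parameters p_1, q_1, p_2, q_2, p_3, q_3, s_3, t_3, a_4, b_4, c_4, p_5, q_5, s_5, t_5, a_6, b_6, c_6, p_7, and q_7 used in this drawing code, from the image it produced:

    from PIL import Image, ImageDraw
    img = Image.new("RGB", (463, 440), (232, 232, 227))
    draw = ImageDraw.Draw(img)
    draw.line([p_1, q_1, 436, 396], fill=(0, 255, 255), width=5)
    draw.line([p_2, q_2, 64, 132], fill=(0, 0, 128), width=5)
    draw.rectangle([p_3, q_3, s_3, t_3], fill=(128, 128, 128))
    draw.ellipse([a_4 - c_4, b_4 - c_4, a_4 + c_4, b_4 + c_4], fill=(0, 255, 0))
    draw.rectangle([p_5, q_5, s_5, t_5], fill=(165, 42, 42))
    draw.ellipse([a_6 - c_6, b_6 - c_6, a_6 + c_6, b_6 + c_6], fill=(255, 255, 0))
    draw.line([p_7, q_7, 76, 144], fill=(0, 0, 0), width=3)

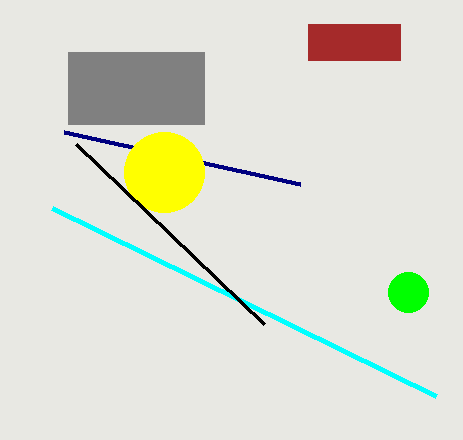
p_1 = 52
q_1 = 208
p_2 = 300
q_2 = 184
p_3 = 68
q_3 = 52
s_3 = 204
t_3 = 124
a_4 = 408
b_4 = 292
c_4 = 20
p_5 = 308
q_5 = 24
s_5 = 400
t_5 = 60
a_6 = 164
b_6 = 172
c_6 = 40
p_7 = 264
q_7 = 324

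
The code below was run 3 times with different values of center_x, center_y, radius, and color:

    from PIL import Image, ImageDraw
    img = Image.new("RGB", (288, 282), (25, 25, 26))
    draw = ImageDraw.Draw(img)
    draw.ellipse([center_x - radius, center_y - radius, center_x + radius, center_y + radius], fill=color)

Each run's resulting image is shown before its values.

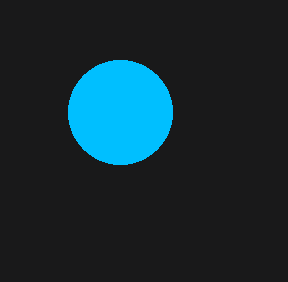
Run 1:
center_x = 120
center_y = 112
radius = 52
color = 'deepskyblue'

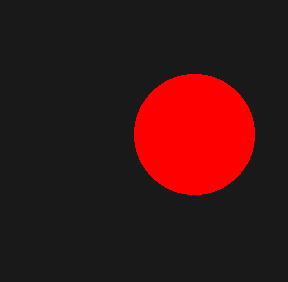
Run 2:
center_x = 194, center_y = 134, radius = 60, color = 'red'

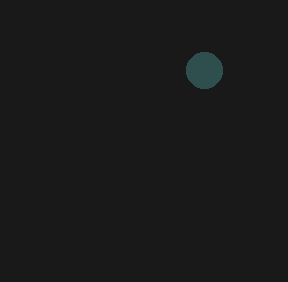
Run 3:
center_x = 204
center_y = 70
radius = 18
color = 'darkslategray'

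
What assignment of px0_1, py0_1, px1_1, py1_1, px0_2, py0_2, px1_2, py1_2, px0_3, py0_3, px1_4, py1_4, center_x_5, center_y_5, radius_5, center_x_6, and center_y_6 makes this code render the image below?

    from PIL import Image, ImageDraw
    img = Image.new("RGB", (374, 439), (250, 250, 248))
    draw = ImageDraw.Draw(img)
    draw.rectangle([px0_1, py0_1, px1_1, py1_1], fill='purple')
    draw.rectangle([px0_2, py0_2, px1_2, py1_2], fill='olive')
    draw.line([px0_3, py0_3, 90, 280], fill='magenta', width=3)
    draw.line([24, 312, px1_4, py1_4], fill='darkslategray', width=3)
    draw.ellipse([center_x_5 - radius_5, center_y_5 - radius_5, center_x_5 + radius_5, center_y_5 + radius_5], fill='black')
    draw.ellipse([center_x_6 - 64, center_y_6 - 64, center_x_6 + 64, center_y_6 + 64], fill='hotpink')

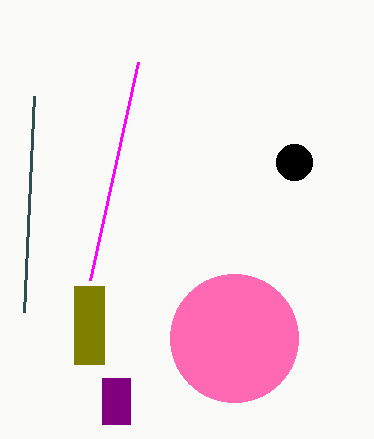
px0_1 = 102, py0_1 = 378, px1_1 = 130, py1_1 = 424, px0_2 = 74, py0_2 = 286, px1_2 = 104, py1_2 = 364, px0_3 = 138, py0_3 = 62, px1_4 = 34, py1_4 = 96, center_x_5 = 294, center_y_5 = 162, radius_5 = 18, center_x_6 = 234, center_y_6 = 338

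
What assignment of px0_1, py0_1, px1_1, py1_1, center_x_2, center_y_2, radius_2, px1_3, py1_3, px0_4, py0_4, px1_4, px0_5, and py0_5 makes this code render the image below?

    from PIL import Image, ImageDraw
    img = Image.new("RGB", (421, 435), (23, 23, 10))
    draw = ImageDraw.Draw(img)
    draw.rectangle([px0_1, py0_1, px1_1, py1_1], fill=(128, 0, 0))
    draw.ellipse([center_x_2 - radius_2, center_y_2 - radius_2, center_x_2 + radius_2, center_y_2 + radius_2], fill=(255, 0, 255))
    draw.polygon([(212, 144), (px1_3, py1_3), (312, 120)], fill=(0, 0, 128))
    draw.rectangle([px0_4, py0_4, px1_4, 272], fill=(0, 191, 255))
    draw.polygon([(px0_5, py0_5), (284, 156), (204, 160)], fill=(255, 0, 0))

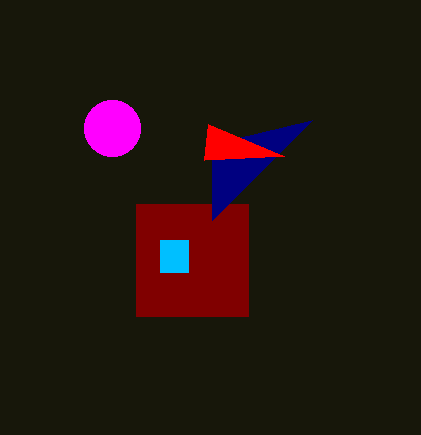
px0_1 = 136, py0_1 = 204, px1_1 = 248, py1_1 = 316, center_x_2 = 112, center_y_2 = 128, radius_2 = 28, px1_3 = 212, py1_3 = 220, px0_4 = 160, py0_4 = 240, px1_4 = 188, px0_5 = 208, py0_5 = 124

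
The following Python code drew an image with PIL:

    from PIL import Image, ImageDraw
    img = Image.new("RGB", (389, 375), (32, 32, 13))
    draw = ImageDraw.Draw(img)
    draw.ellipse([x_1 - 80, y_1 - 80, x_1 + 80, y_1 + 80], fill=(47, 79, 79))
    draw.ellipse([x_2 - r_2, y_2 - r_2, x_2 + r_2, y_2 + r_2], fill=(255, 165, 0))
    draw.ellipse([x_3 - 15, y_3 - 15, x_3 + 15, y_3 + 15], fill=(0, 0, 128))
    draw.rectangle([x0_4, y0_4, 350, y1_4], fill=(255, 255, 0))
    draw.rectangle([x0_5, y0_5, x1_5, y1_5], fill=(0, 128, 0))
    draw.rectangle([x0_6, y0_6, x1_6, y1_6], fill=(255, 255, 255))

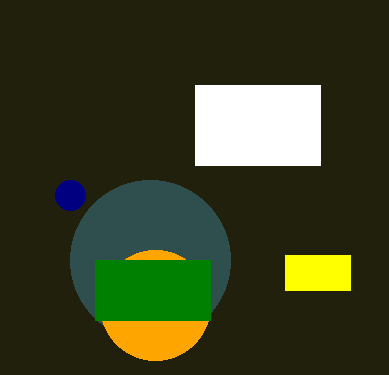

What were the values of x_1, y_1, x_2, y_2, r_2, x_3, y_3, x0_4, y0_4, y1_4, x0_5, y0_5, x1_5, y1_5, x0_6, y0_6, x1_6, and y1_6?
x_1 = 150, y_1 = 260, x_2 = 155, y_2 = 305, r_2 = 55, x_3 = 70, y_3 = 195, x0_4 = 285, y0_4 = 255, y1_4 = 290, x0_5 = 95, y0_5 = 260, x1_5 = 210, y1_5 = 320, x0_6 = 195, y0_6 = 85, x1_6 = 320, y1_6 = 165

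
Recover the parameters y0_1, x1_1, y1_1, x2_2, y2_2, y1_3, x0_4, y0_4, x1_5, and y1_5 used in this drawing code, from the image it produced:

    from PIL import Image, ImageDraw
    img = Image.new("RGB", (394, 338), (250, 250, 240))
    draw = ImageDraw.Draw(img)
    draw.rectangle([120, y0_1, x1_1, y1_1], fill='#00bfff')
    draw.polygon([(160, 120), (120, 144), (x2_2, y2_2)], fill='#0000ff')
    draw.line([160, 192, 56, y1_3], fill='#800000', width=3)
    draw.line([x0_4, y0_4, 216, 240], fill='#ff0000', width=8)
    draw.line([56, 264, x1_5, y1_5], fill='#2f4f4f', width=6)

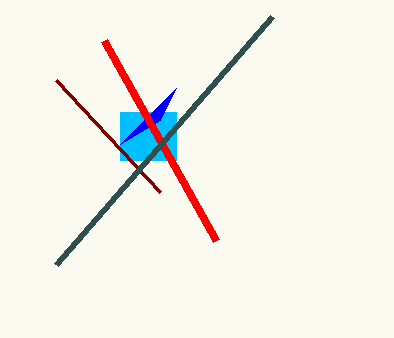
y0_1 = 112, x1_1 = 176, y1_1 = 160, x2_2 = 176, y2_2 = 88, y1_3 = 80, x0_4 = 104, y0_4 = 40, x1_5 = 272, y1_5 = 16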